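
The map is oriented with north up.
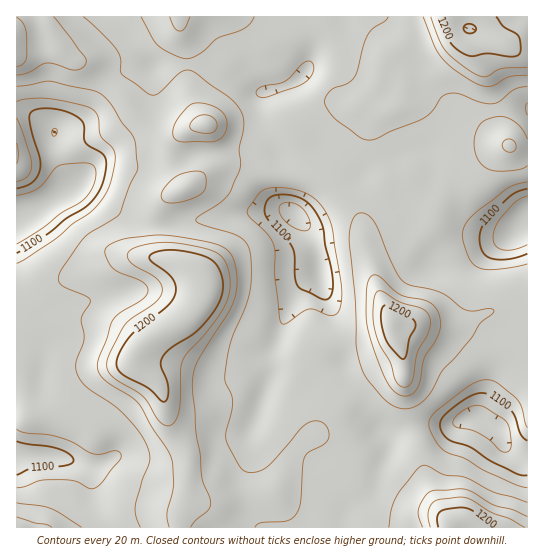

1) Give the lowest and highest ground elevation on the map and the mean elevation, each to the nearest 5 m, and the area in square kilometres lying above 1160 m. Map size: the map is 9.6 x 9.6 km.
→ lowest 1060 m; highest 1215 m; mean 1140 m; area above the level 14.8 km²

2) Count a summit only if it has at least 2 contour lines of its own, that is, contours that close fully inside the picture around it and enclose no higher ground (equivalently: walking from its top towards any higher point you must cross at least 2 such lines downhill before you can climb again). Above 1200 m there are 2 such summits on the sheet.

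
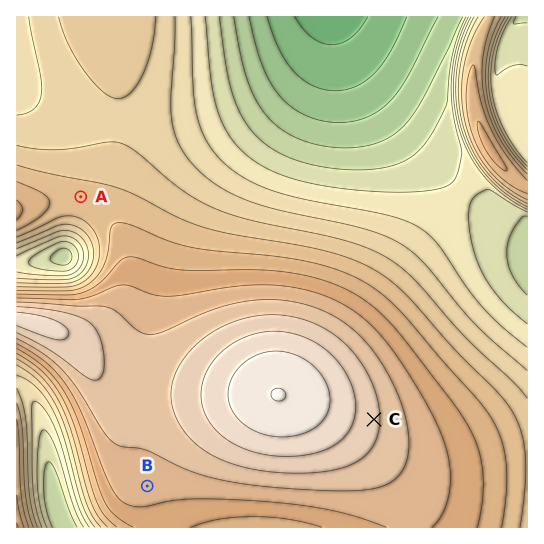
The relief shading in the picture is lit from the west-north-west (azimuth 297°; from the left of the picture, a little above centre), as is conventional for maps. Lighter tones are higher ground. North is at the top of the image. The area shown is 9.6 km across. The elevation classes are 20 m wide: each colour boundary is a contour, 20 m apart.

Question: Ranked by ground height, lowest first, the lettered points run A B C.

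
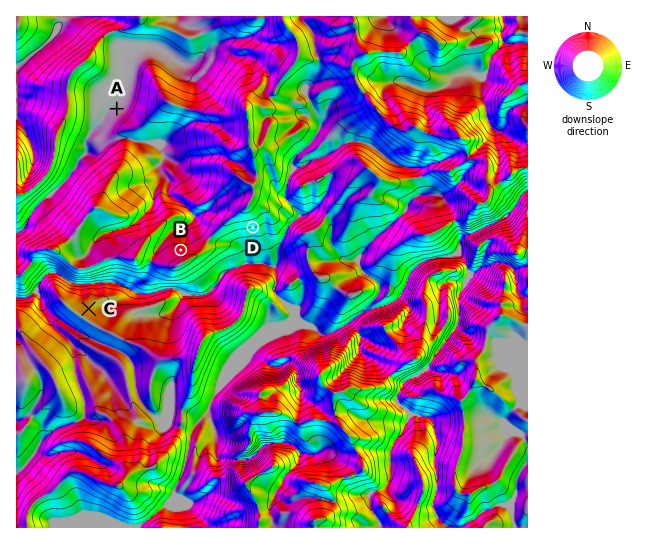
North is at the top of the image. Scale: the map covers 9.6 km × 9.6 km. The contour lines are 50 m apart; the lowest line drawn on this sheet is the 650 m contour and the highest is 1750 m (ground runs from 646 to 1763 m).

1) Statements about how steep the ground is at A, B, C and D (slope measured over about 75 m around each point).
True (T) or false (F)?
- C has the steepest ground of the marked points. F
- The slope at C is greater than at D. F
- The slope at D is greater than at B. T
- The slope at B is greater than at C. T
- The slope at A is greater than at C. F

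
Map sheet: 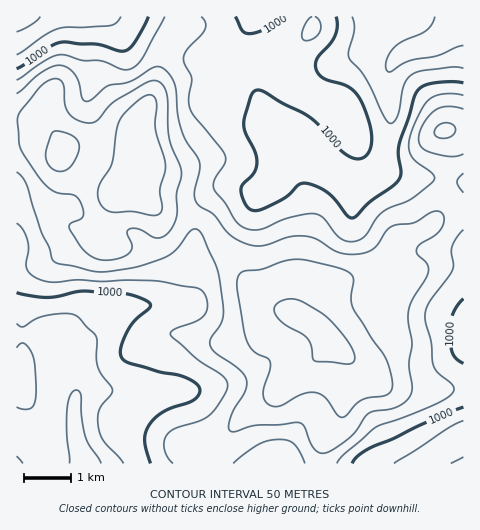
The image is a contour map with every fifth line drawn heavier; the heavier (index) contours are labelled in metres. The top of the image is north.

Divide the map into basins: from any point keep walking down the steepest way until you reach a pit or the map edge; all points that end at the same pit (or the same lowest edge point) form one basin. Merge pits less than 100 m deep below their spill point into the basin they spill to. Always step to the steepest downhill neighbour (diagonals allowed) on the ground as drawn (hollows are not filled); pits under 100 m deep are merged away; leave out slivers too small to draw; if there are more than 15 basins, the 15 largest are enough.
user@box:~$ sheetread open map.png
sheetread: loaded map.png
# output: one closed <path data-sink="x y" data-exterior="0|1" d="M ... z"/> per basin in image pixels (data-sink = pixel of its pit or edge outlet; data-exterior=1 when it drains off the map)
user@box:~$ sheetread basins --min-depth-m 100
<path data-sink="85 463" data-exterior="1" d="M46 121l-30 1 0 341 305 1 3-24 16-22 5-26 8-17 0-8-3-7-18-15-18-19-30-16-19-7-17-20-14-25-30-39-14-5-29-3-11-7-12-12 9-27-2-8-14 5-18 0-33-12-16 0z"/><path data-sink="463 20" data-exterior="1" d="M463 16l-283 0-2 12-16 27-9 40-15 30 0 15 9 19-1 12-8 16 2 7 10 10 11 7 29 3 14 5 30 39 14 25 17 20 36 16 4-1 21-29 21-9 31-7 8-9 12-24 30-13 18-14 18-3z"/><path data-sink="463 463" data-exterior="1" d="M463 211l-17 2-18 14-30 13-12 24-8 9-31 7-18 7-10 8-11 20-5 4 11 7 18 19 9 6 9 9 3 7 0 8-8 17-5 26-17 26-1 20 142-1z"/><path data-sink="17 17" data-exterior="1" d="M179 16l-162 0-1 104 30 1 18 29 16 0 33 12 18 0 14-5-7-17 0-15 15-30 11-46 14-21z"/>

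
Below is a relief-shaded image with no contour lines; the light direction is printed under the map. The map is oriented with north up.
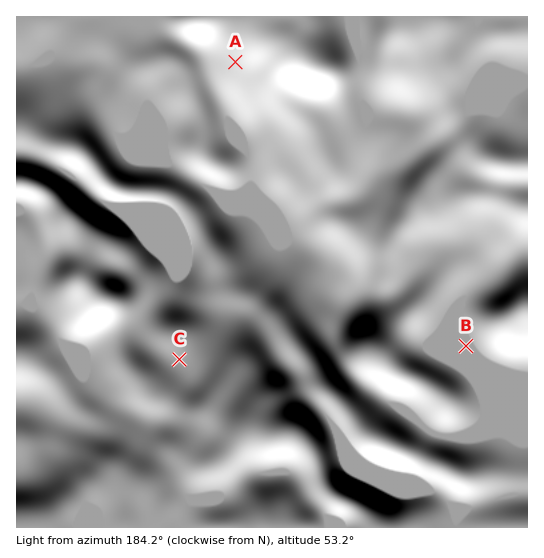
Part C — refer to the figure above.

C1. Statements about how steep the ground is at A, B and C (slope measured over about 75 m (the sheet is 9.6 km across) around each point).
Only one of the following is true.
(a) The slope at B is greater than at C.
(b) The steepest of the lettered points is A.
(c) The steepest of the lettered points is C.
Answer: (b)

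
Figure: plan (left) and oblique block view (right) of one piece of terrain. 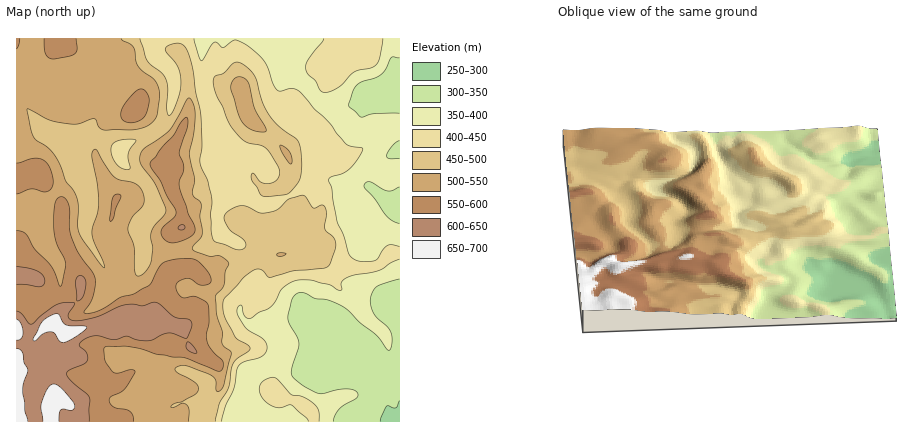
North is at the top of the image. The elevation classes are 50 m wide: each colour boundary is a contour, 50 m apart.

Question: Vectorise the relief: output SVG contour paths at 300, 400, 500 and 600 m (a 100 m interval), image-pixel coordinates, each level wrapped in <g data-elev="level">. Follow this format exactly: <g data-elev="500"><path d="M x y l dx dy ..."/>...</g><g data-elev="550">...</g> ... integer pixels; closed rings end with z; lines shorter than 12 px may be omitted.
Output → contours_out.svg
<g data-elev="300"><path d="M380 422l6-16 10 2 4-7"/></g><g data-elev="400"><path d="M222 422l4-16 8-18 4-22 6-4 18-5 4-4 1-5-1-4-2-5-15-9-5-4-7-12 0-4 1-4 4-1 2 11 4 2 3 0 7-5 12-6 6-6 6-12 11-7 7-2 12 0 18 5 11 5 1 0-1-8 5-4 8-3 25-5 11-7 10-4"/><path d="M319 422l-1-12-8-10-8-4-10-1-16-17-8 0-6 4-3 6 1 4 6 10 12 6 14-3 14 13 2 4"/><path d="M400 246l-8-1-4 0-5 5-5 9-6 2-14 0-6-3-4-5-4-17-7-14-5-34-3-8 1-3 12-3 8-6 9-12 3-8-12-2-4-2-16-20-16-15-16-18-6-3-12 3-2-1-5-6-9-22-18-17-12-5-12 8-4-5-4-1-12 19-4-5-4-18"/><path d="M324 39l-16 21-2 8 1 6 9 7 4 9 6 3 14-6 14-15 16-4 6-3 4-7 3-20"/></g><g data-elev="500"><path d="M189 422l0-12-3-5-4-2-8 4-3-1 3-2 8-2 12-7 4-3 0-4-4-6-17-10-2-4 5-2 6 0 24 8 5 6 1 10 2 2 6-6 7-32-9-10 1-12-6-16-2-18 1-4 8-8 1-14 3-10-8-6-12 0-13-4-3-4 9-10 1-6-2-16 1-12-7-8-2-2 3-16-5-22 5-36 0-10-3-8-2-4-2 1-18 31-26 18-4 6 1 10 14 20 11 26-1 4-10 11-4 7 2 16-3 16-6 9-6 3-2 0-1-4-1-24-6-20 4-11 12-13 0-8-3-8-7-5-14-3-6-3-9-13-7-13-2-2-2 1-2 6 5 28 2 18-1 10-5 14-1 8 2 8 10 20 1 6-1 0-25-34-1-10 0-20-3-10-9-13-6-15-6-12-6-7-11-7-3-3-7-27 1-1 24 12 16 3 10 0 16-5 5 9 5 2 30 0 10-3 6-3 6-5 1-5 3-18-2-9-4-7-12-9-4-5-5-20-12-8"/><path d="M279 256l5 0 2-2-8-1-1 3z"/><path d="M290 164l2 0 0-2-2-9-4-5-6-3 2 7z"/><path d="M257 132l7 0 2-2-11-22-7-26-4-4-8-1-4 5-1 6 8 28 7 10z"/></g><g data-elev="600"><path d="M89 422l0-26-17-14-5-8 2-4 15-6 3-4-1-8-7-6 2-4 7-5 8-1 18 4 13-4 11 4 10 1 22-8 16 5 5-10 0-6-3-3-14-2-14-13-6-2-12 4-10-2-8 1-28 12-20 4-6-1-2-4 6-13-12 0-10 4-20 17-4-1-7-9-5-3"/><path d="M192 352l5 0-5-7-4-3-2 6z"/><path d="M77 300l3 0 2-3 4-9-1-8-5-5-2 2-2 5z"/><path d="M16 284l24 3 4-3 1-4-3-5-4-4-22-5"/><path d="M179 230l5 0 0-4-2-1-2 1-2 2z"/></g>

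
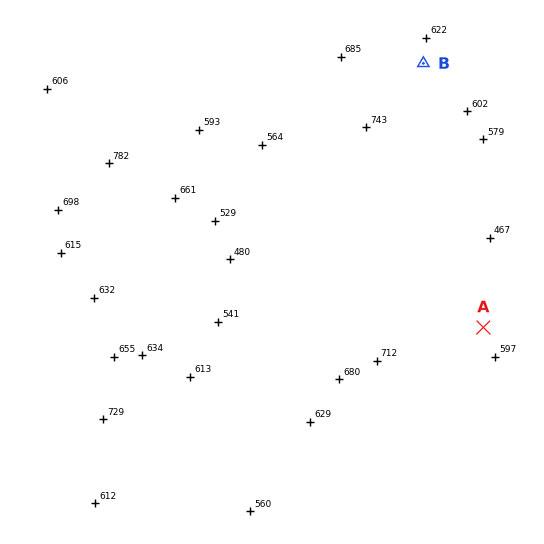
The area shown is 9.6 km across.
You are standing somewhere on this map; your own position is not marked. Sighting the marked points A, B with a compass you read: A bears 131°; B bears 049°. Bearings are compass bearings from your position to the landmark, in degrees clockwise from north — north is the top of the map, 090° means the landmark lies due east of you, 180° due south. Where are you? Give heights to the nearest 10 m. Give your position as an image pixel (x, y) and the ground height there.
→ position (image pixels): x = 301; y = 169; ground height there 620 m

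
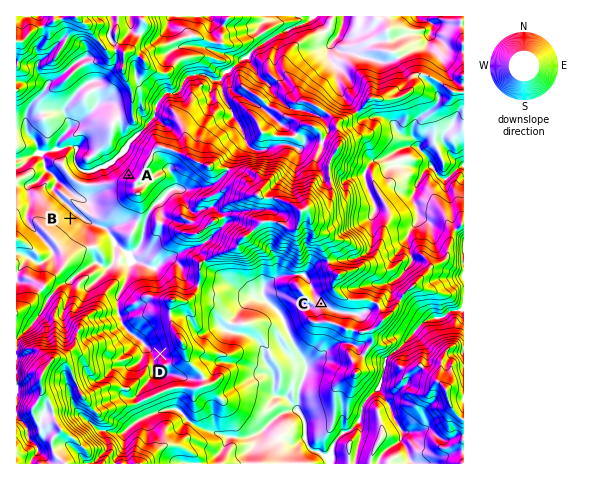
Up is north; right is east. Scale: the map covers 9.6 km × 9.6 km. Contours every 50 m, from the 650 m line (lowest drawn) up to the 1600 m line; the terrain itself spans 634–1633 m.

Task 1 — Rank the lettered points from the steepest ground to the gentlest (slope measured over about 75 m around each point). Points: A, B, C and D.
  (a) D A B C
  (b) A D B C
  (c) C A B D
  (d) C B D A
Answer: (b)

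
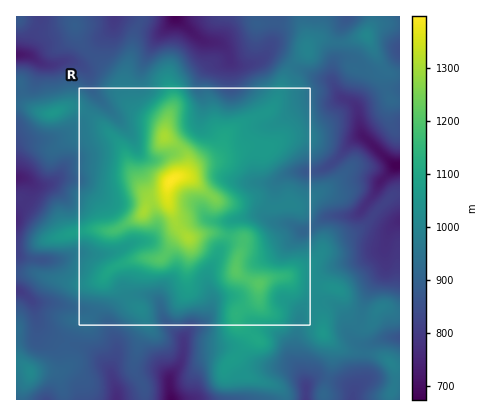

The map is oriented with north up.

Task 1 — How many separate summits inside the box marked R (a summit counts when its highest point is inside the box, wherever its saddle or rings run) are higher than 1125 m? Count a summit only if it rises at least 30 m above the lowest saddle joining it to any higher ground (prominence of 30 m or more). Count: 3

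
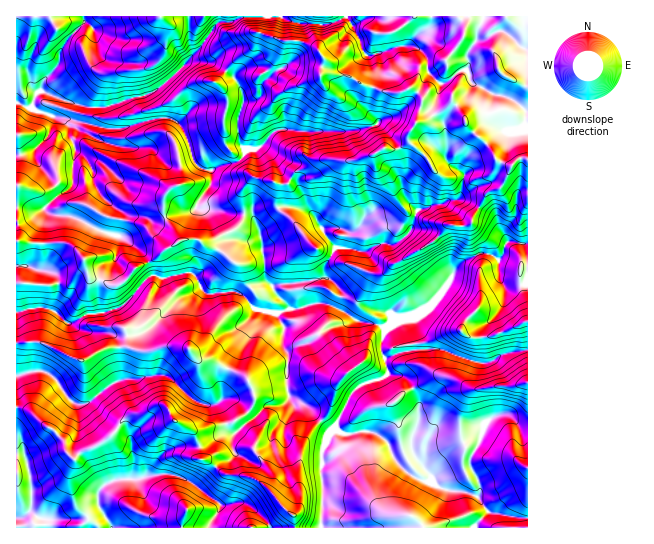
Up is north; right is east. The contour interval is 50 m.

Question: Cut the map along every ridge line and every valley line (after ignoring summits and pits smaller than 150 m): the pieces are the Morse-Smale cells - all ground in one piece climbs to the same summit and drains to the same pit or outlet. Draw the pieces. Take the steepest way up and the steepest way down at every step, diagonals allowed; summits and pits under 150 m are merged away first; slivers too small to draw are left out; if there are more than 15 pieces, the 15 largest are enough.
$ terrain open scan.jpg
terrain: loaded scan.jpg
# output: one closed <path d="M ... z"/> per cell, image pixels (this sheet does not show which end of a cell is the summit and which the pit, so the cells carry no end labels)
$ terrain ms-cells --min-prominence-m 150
<path d="M527 16l-306 0-1 5-7 6-10 18-37 38-19 12-14 2-26 10-22 0-44-16 2-9 16-19 1-10 4-8 20-23-1-6-66 0-1 225 26 3 27 0 5 3 9 10 7 20 12 3 9 5 11-2 15-16 14-6 14-12 21-10 11 0 12 8 14 5 15 12 8-1 15-11 33 3 15-8 4 0 25 14 33 12 11 2 11-11 8-3 33-20 13-16 20 0 4-2-2 11 7 19 2 2 9-2 11 7 5-5 1-8 5-6 19 2z"/><path d="M170 345l-17 6-14 0-10-4-10 0 1 32-13 8-18 16-13 2 3 8 0 16-6 14 3 8 13 14 14 22 12-7 26-1 13-4 19 0 17 6 30 24-1 6-10 14 1 3 53 0 7-3 15-14 10 4 5-9 0-17-3-11 4-28 10-19 18-20 8-28 3-2-11-2-28-14-18-1-14 4-20 12-6-5-32-15-13-1-9-11z"/><path d="M397 375l-10 0-5 4-16 4-9 5-8 9-14 32-8 9-6 15 0 74 206 1 1-102-10-2-11-9-8 0-9 4-6 6-5 14-8 0-20 10-12 13-9 14-14-17-5-13 1-9 7-16 0-19-10-20-6-6z"/><path d="M37 341l-21 2 0 184 193 1 11-19 0-4-30-24-17-6-19 0-13 4-26 1-12 7-14-22-14-16-2-6 6-14 0-16-3-8 13-2 18-16 13-8-1-32-13 1-21 12-7 0-35-17z"/><path d="M197 239l-11 0-8 2-13 8-14 12-14 6-11 13-9 5-6 0-9-5-12-3-5-14-1 4-17 17-9-1-15 2-26-2-1 59 27 1 28 14 14 3 17-11 16-2-1-11 20-1 12-6 30-30 22-11 5 5 31-1 5 3 13 14 18 4 14-4 10 0 21-6 13 2 7 4 6-11-9-3-14-10-1-10-8-13 0-7 5-7-8-1-15 8-33-3-15 11-8 1-15-12-14-5z"/><path d="M201 288l-22 11-30 30-12 6-20 1 2 10 10 1 10 4 14 0 17-6 19 3 9 11 13 1 32 15 6 5 20-12 13-4 19 1 32 15 8 0 7-7-28-40 13-14 4-11-19-5-21 6-10 0-14 4-18-4-13-14-5-3-31 1z"/><path d="M219 16l-134 0-4 10-17 19-4 8-1 10-16 19-2 9 44 16 22 0 26-10 14-2 19-12 25-25 29-37z"/><path d="M527 349l-25 6-13 8-12 0-35-14-36 2-21 8 3 15 15 2 9 10 5 12 2 23-7 16-1 9 5 13 14 17 9-14 12-13 20-10 8 0 5-14 6-6 9-4 8 0 14 10 7 0z"/><path d="M470 224l-23 1-13 16-33 20-8 3-11 11-11-2-33-12-20-12-3 0-3 6 0 7 8 13 1 10 14 10 9 3-5 9 2 4 17 10 19 3 9 4 11-8 16-3 16-9 15-18 12-23 21-13-6-12z"/><path d="M513 241l-4 0-4 4-2 10-5 5-11-7-8 0-2 2 4 8 0 36-4 11-10 9-6 12-10 0-25 12-31 4-10 4-2 4 3 4 11-6 17-4 28 0 35 14 12 0 17-10 20-2 2-2 0-104z"/><path d="M382 352l-15 4-5 7-16 10-9 10-8 28-18 20-10 19-4 28 3 11 0 17-3 7-4 2-8-4-20 17 56-1 2-78 6-16 6-4 17-36 9-8 21-6 6-5-3-16z"/><path d="M477 255l-16 8-5 4-12 23-15 18-16 9-16 3-12 9-4 13 1 10 19-7 25-2 25-12 10-1 6-11 10-9 4-11 0-36z"/><path d="M237 420l-8 4-36 7 7 15 0 11 3 3 7 1 16 14 21 1 8 3 12 9 4-5 1-8-17-24 1-13z"/><path d="M25 241l-9 1 1 41 26 2 15-2 9 1 17-17-1-10-9-10-5-3-27 0z"/><path d="M339 309l-3 2-3 8-13 14 29 39 13-9 5-7 14-5 0-9 4-13-8-5-19-3z"/>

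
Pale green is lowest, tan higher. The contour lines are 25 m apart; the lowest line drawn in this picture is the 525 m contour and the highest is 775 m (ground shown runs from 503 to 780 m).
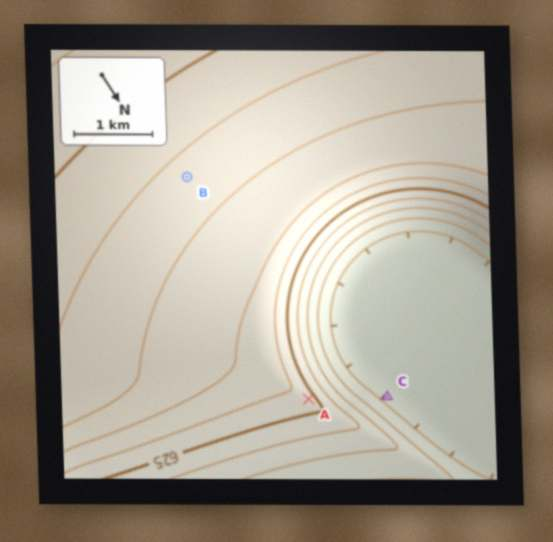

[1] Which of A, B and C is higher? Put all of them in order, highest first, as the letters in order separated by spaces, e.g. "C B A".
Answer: B A C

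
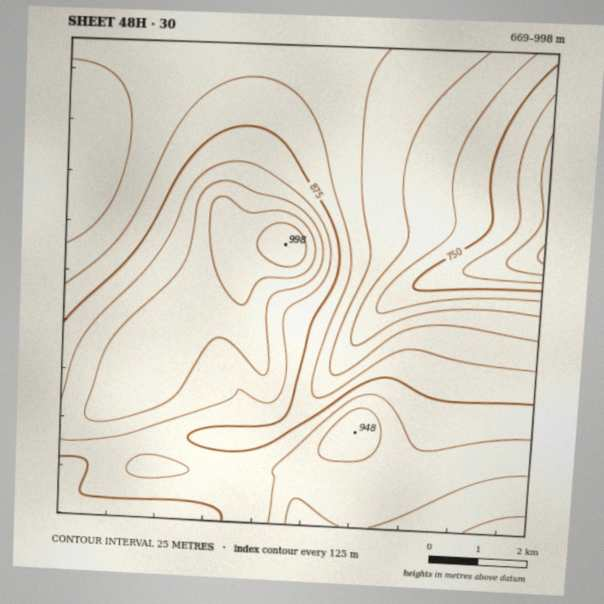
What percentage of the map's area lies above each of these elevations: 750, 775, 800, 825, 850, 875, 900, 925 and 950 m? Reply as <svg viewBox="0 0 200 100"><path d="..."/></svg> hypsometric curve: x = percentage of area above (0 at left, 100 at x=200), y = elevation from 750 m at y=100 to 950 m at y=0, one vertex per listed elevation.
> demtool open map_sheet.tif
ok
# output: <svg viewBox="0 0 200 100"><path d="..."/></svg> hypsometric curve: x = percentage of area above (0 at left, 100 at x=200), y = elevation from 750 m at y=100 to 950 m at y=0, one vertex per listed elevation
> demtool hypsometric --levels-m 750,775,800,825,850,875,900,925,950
<svg viewBox="0 0 200 100"><path d="M189 100l-8-12-12-13-22-13-28-12-25-12-31-13-32-13-24-12"/></svg>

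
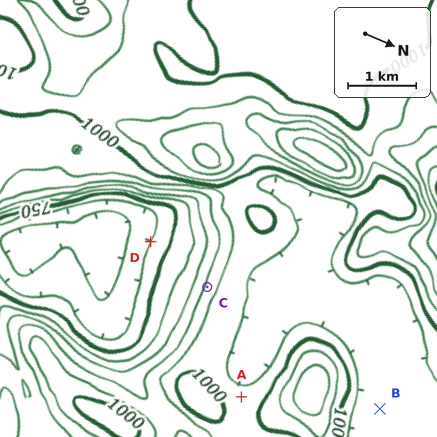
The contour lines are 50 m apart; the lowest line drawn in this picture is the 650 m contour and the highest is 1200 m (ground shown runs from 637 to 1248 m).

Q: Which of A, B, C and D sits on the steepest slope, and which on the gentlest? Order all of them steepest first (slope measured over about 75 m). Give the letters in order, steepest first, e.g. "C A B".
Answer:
C D A B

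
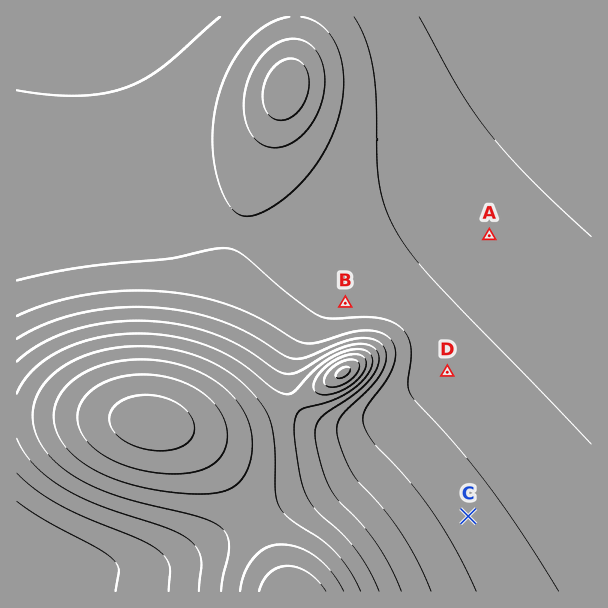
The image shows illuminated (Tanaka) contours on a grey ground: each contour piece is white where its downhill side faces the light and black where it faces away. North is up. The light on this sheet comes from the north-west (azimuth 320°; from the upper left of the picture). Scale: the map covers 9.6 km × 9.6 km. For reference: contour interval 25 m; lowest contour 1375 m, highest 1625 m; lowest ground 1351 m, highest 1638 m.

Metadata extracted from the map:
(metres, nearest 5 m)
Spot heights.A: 1385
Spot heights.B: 1420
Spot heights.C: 1435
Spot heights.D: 1410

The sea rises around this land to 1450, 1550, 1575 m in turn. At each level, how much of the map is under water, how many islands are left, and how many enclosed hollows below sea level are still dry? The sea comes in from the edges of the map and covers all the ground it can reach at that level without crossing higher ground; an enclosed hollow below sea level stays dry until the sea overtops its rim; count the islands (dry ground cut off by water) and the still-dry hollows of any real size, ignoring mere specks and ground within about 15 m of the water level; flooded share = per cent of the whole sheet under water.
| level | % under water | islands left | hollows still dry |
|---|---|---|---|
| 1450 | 65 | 1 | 0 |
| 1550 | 87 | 1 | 0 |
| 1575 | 92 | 2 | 0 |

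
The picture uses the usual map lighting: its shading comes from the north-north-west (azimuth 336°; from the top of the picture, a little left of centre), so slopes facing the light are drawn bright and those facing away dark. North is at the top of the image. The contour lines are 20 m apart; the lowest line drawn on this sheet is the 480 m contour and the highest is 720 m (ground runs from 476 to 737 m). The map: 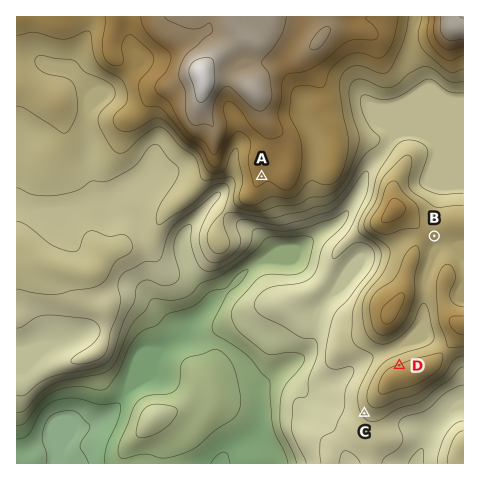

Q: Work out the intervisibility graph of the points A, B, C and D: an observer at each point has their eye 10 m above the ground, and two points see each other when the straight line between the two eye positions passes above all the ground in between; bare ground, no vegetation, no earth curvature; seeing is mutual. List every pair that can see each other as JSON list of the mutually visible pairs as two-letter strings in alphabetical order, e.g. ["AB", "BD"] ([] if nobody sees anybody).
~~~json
["AC", "AD", "BD"]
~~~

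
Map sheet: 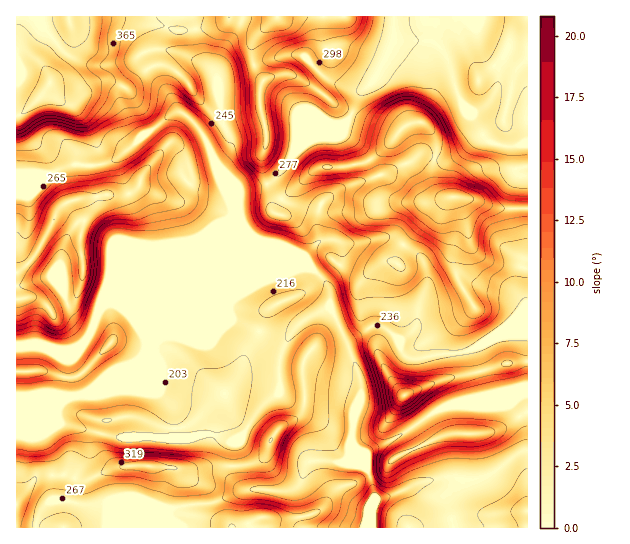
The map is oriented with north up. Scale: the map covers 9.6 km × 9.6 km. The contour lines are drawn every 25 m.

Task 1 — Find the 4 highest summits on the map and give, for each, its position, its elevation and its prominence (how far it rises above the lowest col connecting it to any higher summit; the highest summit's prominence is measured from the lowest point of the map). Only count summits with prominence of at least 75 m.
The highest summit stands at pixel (453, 197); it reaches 468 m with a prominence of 344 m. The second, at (50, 83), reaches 462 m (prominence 181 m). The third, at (405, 395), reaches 392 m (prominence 143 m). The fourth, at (54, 219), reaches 375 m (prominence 110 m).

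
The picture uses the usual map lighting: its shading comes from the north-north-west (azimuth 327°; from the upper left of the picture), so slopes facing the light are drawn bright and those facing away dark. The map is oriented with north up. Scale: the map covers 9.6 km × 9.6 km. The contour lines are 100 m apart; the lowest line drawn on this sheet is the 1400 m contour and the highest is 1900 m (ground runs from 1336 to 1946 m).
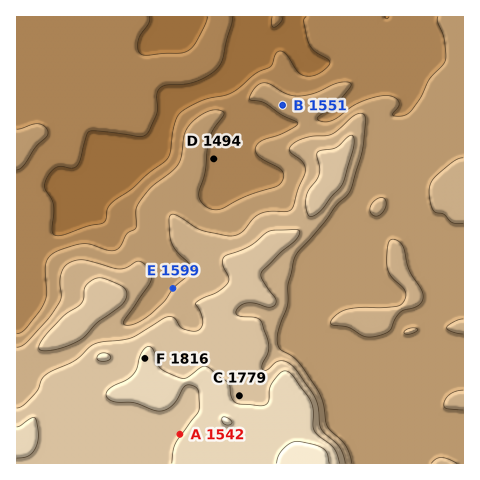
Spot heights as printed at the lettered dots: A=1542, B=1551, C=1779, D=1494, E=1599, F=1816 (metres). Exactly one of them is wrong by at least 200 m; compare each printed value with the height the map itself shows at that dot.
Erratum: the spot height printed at A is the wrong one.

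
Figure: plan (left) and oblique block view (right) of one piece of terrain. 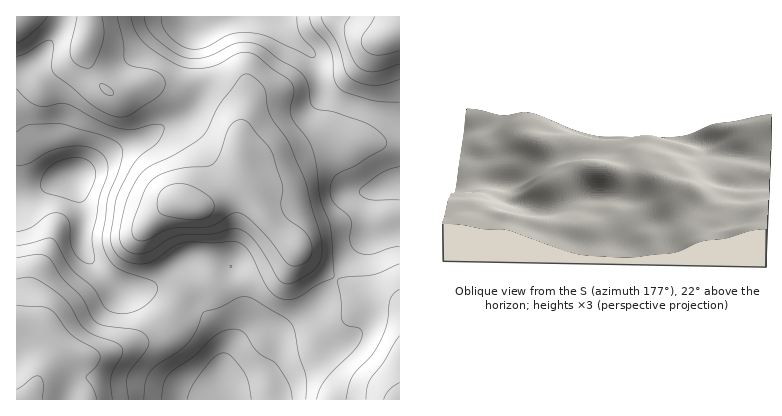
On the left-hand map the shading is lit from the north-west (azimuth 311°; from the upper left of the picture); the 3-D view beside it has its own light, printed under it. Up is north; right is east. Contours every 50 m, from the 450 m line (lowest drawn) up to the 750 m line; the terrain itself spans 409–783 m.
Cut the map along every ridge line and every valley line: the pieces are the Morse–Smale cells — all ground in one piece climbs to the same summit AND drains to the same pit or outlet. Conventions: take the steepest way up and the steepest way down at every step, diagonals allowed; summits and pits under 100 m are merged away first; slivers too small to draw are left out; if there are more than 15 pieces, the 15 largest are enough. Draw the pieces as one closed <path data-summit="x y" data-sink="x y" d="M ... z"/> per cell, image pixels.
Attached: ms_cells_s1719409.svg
<path data-summit="186 204" data-sink="240 16" d="M272 16l-80 0 0 10 6 10 6 28 1 16-2 8 19 9 9 9 7 14 5 54 11 28 8 12 16 18 28 26 30 20 13-22 15-16 36-16 0-102-58-20-16-8-4-6-4-20-5-12-15-13z"/><path data-summit="186 204" data-sink="74 176" d="M204 88l-8 16-10 13-26 11-20 13-30 12-24 17-13 6 11 38-3 20 2 14 16 22 25 22 12 0 16-5 10-5 22-20 26 1 2-15-1-18-6-16-9-6 10-3 22-13 16-14-3-14-3-44-7-14-9-9z"/><path data-summit="22 400" data-sink="74 176" d="M72 176l-14 3-24 14-18 5 0 202 10 0 3-4 14-24 17-19 12-2 14 5 14 0 48-17 8-4 7-9 23-40 8-3 16-1 0-19-22-2-36 26-16 5-16-2-21-20-16-22-2-6 3-24-1-10z"/><path data-summit="16 16" data-sink="74 176" d="M90 16l-74 0 0 182 18-5 24-14 16-3 36-23 30-12 20-13 22-9 9-7 10-18 2-6-3-1-22 0-18-3-18 1-24 8-10-2-14-15-9-22-1-6 5-16z"/><path data-summit="22 400" data-sink="224 376" d="M214 263l-4 1 0 18-16 1-8 3-21 38-9 11-56 21-14 0-14-5-8 0-15 13-23 36 204 0 0-10-7-14 0-10 8-20 11-16 2-12-13-52z"/><path data-summit="400 400" data-sink="224 376" d="M336 279l-17 25-13 13-34 21-6 18-10 10-22 13-9 1 7 20 168 0 0-94-12-7-26-5z"/><path data-summit="186 204" data-sink="224 376" d="M244 178l-16 14-22 13-10 3 9 6 4 8 3 16-2 24 21 4 12 44 1 12-2 8-11 16-8 20 0 10 5 4 6-1 22-13 10-10 6-18 34-21 13-13 17-26-24-15-41-37-16-22z"/><path data-summit="400 26" data-sink="240 16" d="M400 16l-128 0 26 27 15 13 5 12 4 20 4 6 16 8 58 19z"/><path data-summit="16 16" data-sink="240 16" d="M192 16l-102 0-6 34 10 26 18 17 36-9 54 4 3-8-1-16-6-28-6-10z"/><path data-summit="400 400" data-sink="240 16" d="M400 225l-36 15-15 16-13 22 26 16 26 5 12 6z"/>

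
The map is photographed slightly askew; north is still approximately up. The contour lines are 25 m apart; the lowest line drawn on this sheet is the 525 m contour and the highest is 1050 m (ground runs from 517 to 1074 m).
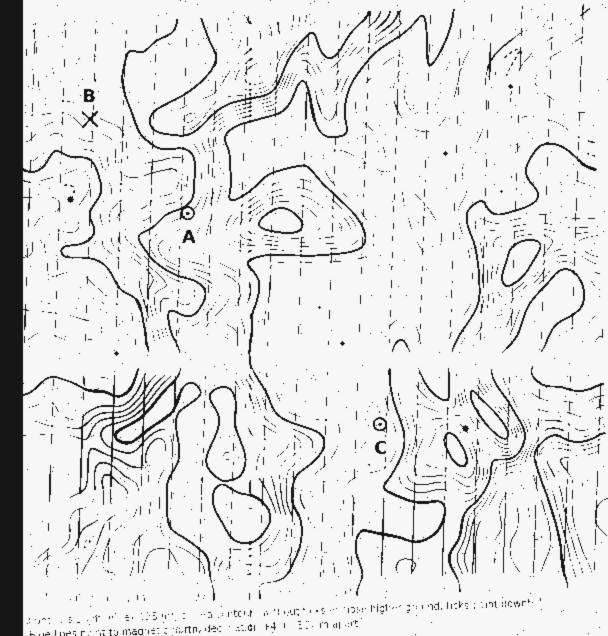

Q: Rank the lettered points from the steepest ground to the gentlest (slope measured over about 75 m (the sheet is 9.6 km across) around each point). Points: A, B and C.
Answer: A B C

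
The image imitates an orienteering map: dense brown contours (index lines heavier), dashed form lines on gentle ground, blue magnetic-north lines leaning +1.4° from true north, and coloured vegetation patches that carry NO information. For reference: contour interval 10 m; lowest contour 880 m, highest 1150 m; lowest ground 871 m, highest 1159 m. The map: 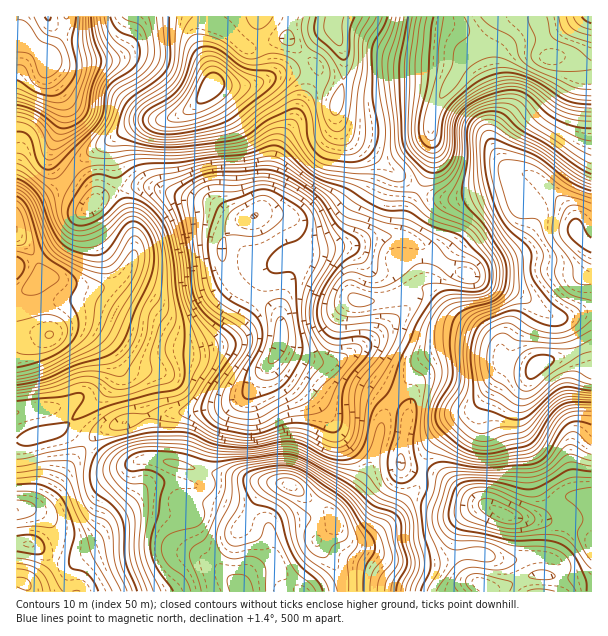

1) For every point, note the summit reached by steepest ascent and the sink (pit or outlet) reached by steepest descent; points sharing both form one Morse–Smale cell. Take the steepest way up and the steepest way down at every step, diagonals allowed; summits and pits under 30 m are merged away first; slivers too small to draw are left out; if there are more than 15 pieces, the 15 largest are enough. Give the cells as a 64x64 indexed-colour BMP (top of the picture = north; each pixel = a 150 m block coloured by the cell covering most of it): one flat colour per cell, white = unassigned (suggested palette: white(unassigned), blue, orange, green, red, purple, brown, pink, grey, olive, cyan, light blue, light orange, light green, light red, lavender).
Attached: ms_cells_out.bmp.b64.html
<image width="64" height="64" href="data:image/bmp;base64,Qk12CAAAAAAAAHYAAAAoAAAAQAAAAEAAAAABAAQAAAAAAAAIAAATCwAAEwsAABAAAAAAAAAA////ALR3HwAOf/8ALKAsACgn1gC9Z5QAS1aMAMJ34wB/f38AIr28AM++FwDox64AeLv/AIrfmACWmP8A1bDFAPd3d3d3d3d3d3d37u7u7u7u7pmZmZmZmZmZ3d3d3d3d/3d3d3d3d3d3d3fu7u7u7u7umZmZmZmZmZ3d3d3d3d3/93d3d3d3d3d3fu7u7u7u7u6ZmZmZmZmZ3d3d3d3d3f//d3d3d3d3d3d37u7u7u7u6ZmZmZmZmZnd3d3d3d3d///3d3d3d3d3d3d+7u7u7u6ZmZmZmZmZnd3d3d3d3d3///d3d3d3d3d3d3fu7u7u6ZmZmZmZmZmd3d3d3d3d3f//d3d3d3d3d3d3d+7u7u7umZmZmZmZmZ3d3d3d3d3d//93d3d3d3d3d3d3fu7u7u7pmZmZmZmZmd3d3d3d3d3/93d3d3d3d3d3d3d37u7u7umZmZmZmZmZ3d3TMz3d3f93d3d3d3d3d3d3d3fu7u7uVZmZmZmZmZmZMzMzM93d//93d3d3d3d3d3d3d37u7lVVWZmZmZmZmTMzMzMzMzP//3d3d3d3d3d3d3d3d+7lVVVVmZmZmZmTMzMzMzMzM///93d3d3d3d3d3d3dVVVVVVVWZmZmZmTMzMzMzMzMz////d3d3d3d3d1VVVVVVVVVVVVmZmZMzMzMzMzMzMzP///93d3VXd3VVVVVVVVVVVVVVWZmTMzMzMzMzMzMzM/////d1VVVVVVVVVVVVVVVVVVVVmZMzMzMzMzMzMzMz/////1VVVVVVVVVVVVVVVVVVVVWZkzMzMzMzMzMzMzMAD//wFVVVVVVVVVVVVVVVVVVVVZmTMzMzMzMzMzMzMwAAAAERFVVVVVVVVVVVVVVVVVVVWZMzMzMzMzMzMzMzAAAAEREREVVVVVVVVVVVVVVVVVVZkzMzMzMzMzMzMzMRERERERERERERERVVVVVVVVVVVVmTMzMzMzMzMzMzMxERERERERERERERERVVVVVVVVVVVTMzMzMzMzMzMzMzEREREREREREREREREVVVVVVVVVVYgzMzMzMzMzMzMzMRERERERERERERERERFVVVVVVVWIiIMzMzMzMzMzMzMxERERERERERERERERERVVVVVVWIiIgzMzMzMzMzMzMzERERERERERERERERERFVVVUlWIiIiIMzMzMziIgzMzMRERERERERERERERERERVSIiIoiIiIiIMzMziIiIiIMxEREREREREREREREREREiIiIiIoiIiIiIiIiIiIiIiIERERERERERERERERERESIiIiIiKIiIiIiIiIiIiIiIgAAREREREREREREREREREiIiIiIiiIiIiIiIiIiIiIiAABEREREREREREREREREiIiIiIiIoiIiIiIiIiIiIiIAAERERERERERERERERESIiIiIiIiiIiIiIiIiIi7u7sAAREREREREREREREREiIiIiIiIiiIiIiIiIiIi7u7uwARERERERERERERERIiIiIiIiIiKIiIiIiIiIu7u7u7ABERERERERERERERIiIiIiIiIiIoiIiIiIi7u7u7u7sAARERERERERERERIiIiIiIiIiIoiIiIiIu7u7u7u7uwAREREREREREREREiIiIiIiIiIoiIiIiLu7u7u7u7u7ABERERERERERERESIiIiIiIiIoiIiIi7u7u7u7u7u7sBERERERERERERERIiIiIszMzIiIiIi7u7u7u7u7u7uxEREREREREREREREiIiIizMzMzMyIu7u7u7u7u7u7u2ERERERERERERERERIiIizMzMzMzMy7u7u7u7u7u7u2YRERERERERERERERESIizMzMzMzMzLu7u7u7u7u7u7ZgEREREREREREREREiIszMzMzMzMzMy7u7u7u7u7u7ZmABERERERERERERIiIiLMzMzMzMzMzLu7u7u7u7u7ZmYAABERIiERERIiIiIiIszMzMzMzMzMxmZmZru7ALZmZgAAARIiIiIiIiIiIiIizMzMzMzMzMymZmZmZmAAZmZmAAAAIiIiIiIiIiIiIiLMzMzMzMzMqqpmZmZmZmZmZmYAAARCIiIiIiIiIiIiIizMzMzMzMqqqmZmZmZmZmZmZgAAREQiIiIiIiIiIiIiLMzMzMzMqqqqZmZmZmZmZmZmAABEREIiIiIiIiIiIiIszMzMzKqqqqpmZmZmZmZmZmYAAEREREIiIiIiIiIiIiLMzMzKqqqqqmZmZmZmZmZmZgAABEREREIiIiIiIiIiIszMzKqqqqqqZmZmZmZmZmZmAAAEREREREQiIiIiIiIiLMzMqqqqqqpmZmZmZmZmZmYAAARERERERERCIiIiIiIszMqqqqqqqmZmZmZmZmZmZgAABEREREREREQiIiIiIiLMzKqqqqqqpmZmZmZmZmZmAAAEREREREREREIiIiIiIszMqqqqqqqqZmZmZmZmZmYAAEREREREREREREREIiIiLACqqqqqqqpmZmZmZmZmZgAAREREREREREREREREQiJAAKqqqqqqqqZmZmZmZmZmAABEREREREREREREREREREAACqqqqqqqpmZmZmZmZmYABEREREREREREREREREREAACqqqqqqqqqZmZmZmYAAABEREREREREREREREREREAAAKqqqqqqqqqmZmZmYAAABEREREREREREREREREREAAAAqqqqqqqqqqpmZmZgAABEREREREREREREREREREQAAAqqqqqqqqqqqqZmZgAAAERERERERERERERERERERAAACqqqqqqqqqqqqmZmAAAA"/>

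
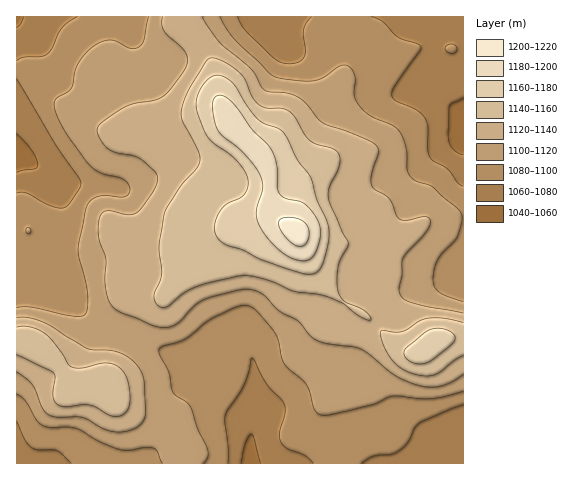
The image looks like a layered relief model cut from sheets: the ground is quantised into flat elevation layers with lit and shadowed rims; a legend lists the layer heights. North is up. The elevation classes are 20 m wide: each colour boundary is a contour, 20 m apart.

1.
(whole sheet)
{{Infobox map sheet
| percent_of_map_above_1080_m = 87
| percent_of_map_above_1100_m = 62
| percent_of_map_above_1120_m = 39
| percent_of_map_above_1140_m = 19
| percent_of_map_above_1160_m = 7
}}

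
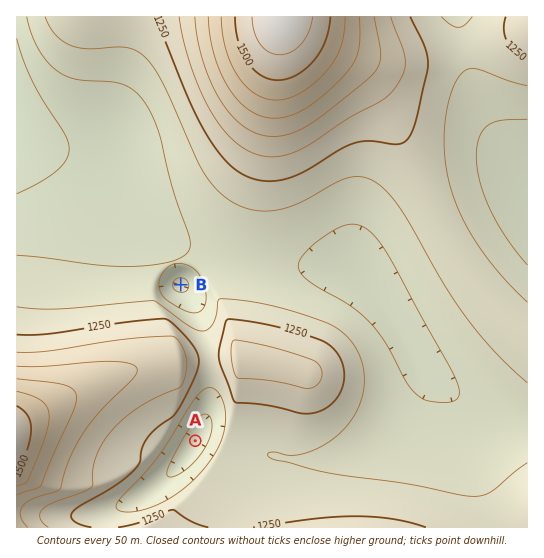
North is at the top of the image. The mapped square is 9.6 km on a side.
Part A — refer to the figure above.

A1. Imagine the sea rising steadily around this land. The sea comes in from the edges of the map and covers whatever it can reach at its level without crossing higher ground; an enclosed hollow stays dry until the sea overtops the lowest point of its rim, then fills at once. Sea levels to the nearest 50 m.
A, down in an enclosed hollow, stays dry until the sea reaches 1200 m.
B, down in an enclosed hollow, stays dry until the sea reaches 1150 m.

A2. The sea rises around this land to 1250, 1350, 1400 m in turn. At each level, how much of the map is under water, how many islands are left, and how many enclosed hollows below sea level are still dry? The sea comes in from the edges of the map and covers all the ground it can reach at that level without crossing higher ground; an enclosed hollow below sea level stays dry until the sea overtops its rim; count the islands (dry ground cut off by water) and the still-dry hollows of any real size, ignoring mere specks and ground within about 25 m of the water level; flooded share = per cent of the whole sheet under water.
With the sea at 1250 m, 72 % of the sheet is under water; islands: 1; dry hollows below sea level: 0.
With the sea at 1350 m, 90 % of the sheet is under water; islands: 0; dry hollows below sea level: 0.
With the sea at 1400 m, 94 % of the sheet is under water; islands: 0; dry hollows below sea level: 0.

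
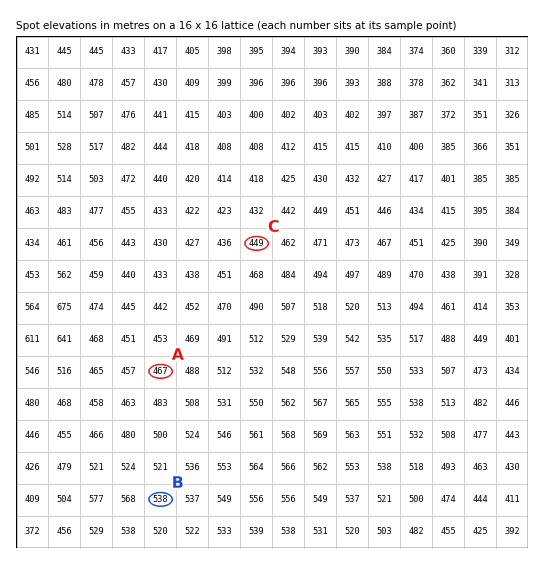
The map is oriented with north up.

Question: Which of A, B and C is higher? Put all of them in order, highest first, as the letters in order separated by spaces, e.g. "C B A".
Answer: B A C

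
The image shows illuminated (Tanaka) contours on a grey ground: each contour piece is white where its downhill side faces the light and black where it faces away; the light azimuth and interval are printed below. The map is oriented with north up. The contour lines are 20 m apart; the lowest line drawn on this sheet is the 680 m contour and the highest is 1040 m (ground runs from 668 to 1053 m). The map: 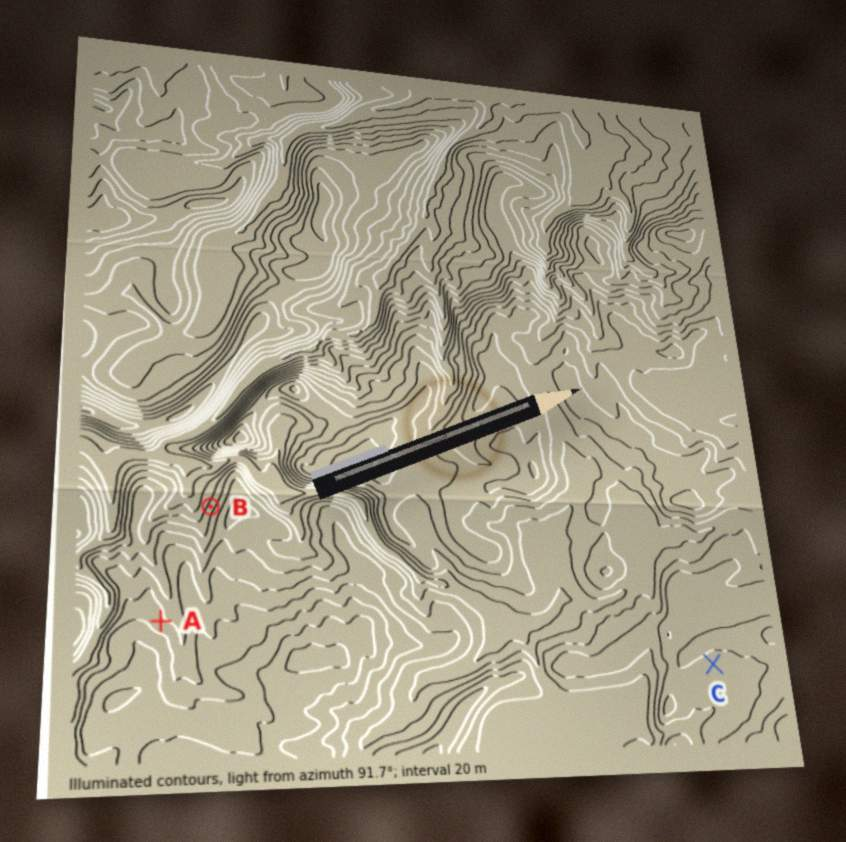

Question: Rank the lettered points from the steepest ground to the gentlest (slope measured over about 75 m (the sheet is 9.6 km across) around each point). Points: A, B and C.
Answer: B A C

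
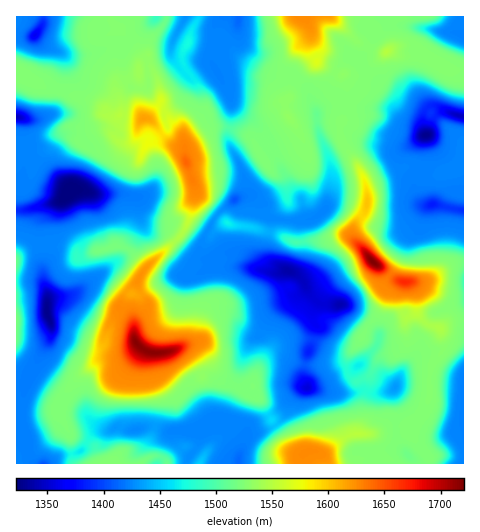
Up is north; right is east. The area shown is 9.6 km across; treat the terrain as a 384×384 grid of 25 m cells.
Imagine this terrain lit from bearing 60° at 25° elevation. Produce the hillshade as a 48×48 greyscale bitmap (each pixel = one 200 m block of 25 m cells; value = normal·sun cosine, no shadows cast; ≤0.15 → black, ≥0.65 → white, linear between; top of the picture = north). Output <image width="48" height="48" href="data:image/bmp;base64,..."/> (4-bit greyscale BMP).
<image width="48" height="48" href="data:image/bmp;base64,Qk32BAAAAAAAAHYAAAAoAAAAMAAAADAAAAABAAQAAAAAAIAEAAATCwAAEwsAABAAAAAAAAAAAAAAABEREQAiIiIAMzMzAERERABVVVUAZmZmAHd3dwCIiIgAmZmZAKqqqgC7u7sAzMzMAN3d3QDu7u4A////AIiGRHiZmZqr7ImZmGMzNoiL25iIiYic3Ih1NXiJmru82oiZiHQ0WJms2oiIiIit3IdCNpqqq8u7mZiYiIZVeKvMuYiJiInOyYYjaLu6qpmZiIiIiIh2eau6mImZiIm8qXUlibuYh3d2Z4iIiIZomJmZmZmZiIisuXQ2irhmZVVEV5mIdkRqqZiJqZmZmYicyoVGiZdVQzRFeJl1QjWcuaqpmIqrqHic24dVeIdSJFVniIhkRXjNu8l4hmmrllec24hlaIYyV3d4mYd3eInNu6ZGVGiahEecy4h2VnUkeHd4mZiImZnMuoVWRYiIdEebzIiHVWVFdlVneJiIq6nMqYd2R4ZnZWeKvImYZVVGZDVomZmavLq7qah1RnZnd4iImbupdURGY0m7rLms3bqqmah2RXiHiIiIiO3KZUNFY33bu6rezLqZmaqXVXmHeIh4mf7qVEQ0ZZ27u7zdu7qZmsuHZWiHd4d5mf/pNmUzZ6u926u6msuZvLmIh1V3Z3iZmf/YVnUiWJm+ypmZm9ury5mZliI0VWiYme7YVnYyWJnOyqmZreuruZmIcwACVWiZme3HRWZTN4ru3bmr3sq8uZh2QgAGZnirusyVRndkNWvu/Kmry6vMqZdkMABGaLvNysuGdmd1RFnOyYiZmry6mGVDIABJzNzduuyHZFZlVUa8uYiImamIZDMzAACv/su6qfuIZWZndniLyqiIiIh1MjMiEAf//amqu7mIdneIiaqYmqmIiIdlJGVUAG///KmqzJiIiIiJq8t2eaqYd3d2epiEJb/+2ZmZqpmZmZmZq7lVd5qneJmZmql1R73NyYmZmZqruYmpmZdVZWmpmqmYd4iGVXrNyZmZmZmruZqXeIhUQ0i7uYiGV5iHQ1je2aqYiIirqZl1V4hkMjjNyYh1WYeHQkjf2Zh2d4irqIdCRFZTITrdy4dSV2eYQznv2Yh3iIirp1MRAUZjIFvtzIQUd2ipQkrvyYiIiIiZdTEAJWd1EXvc3GA3h3m5Q3zvuIiIiIiIZCAld2iEA4zt6yJ4iIm4RZz9mJmYiIiHQSV3d2dzN53t1haIiIm2WK3bmaqYiIh0JGiHd2d1aK7spFiIiIqWeKzKmtx1eJlkV4h3dld4iN+6hniIiIqGiJq6mspDeZdmV4h3dlabmuyauYiIiJmHiImrqqhGrDNWRGd3hljLq7md2WZ4iJmIiImrqaiKqBI0NHeIh3q6upm/x0V4iJiIiImqmamGMiRWZ4iIiJqJurvepkV4iJiIiIiZqpdBEniIiIiIiYiKvMvbhkV4iIiIiIiJmYQiRoiZmYiIiIiK3Ku5hkV4iId4iIiImGRGiJq7uXeIiIic2quYhlZ4h2WJmIiIh3eIiN3Lp1aIiIituKqYh3ZndVaamIh3iIiJq8ypY0eIiIitp5qYiHVGVFebqIh4mZms7sqGQ1eIiIisqJqYiHQ2Q1e8mIiImZvuyqp1RGiIiImbuYqYiHM0M2i5eZiImby5mJh3RGeIiJqpq5ipmGMzJHmHm5iIiYh5qQ=="/>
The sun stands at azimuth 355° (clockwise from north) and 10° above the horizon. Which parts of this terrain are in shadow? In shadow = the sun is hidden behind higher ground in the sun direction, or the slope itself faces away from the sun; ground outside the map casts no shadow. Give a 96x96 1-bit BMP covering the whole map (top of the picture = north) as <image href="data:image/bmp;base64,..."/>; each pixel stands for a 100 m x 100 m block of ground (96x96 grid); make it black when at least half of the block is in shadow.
<image width="96" height="96" href="data:image/bmp;base64,Qk2+BAAAAAAAAD4AAAAoAAAAYAAAAGAAAAABAAEAAAAAAIAEAAATCwAAEwsAAAIAAAAAAAAA////AAAAAAAAAAAAAAAAAAAAABwAwAAAAAAAAAAAAAAB+AAAAAAAAAAAAAAB/AAAAAAAAAAAAAAB7AAAAAAAAAAAAAAAAAAAAAAAAAAAAAAAAAf/gAAAAAAAAAAAAA//8AAAAAAAAAAAAB//+AA4AAAAABAAAB///AD8AAAAABAAAD///gf8AAAAAAAAAD/////+AAAAAAAAAB//j//+AAAAAAAAAB//x/+AAAAAAAAAAD//4/4AAAAAAAAAAD//8fgAAAAAAAAAAAAD+AAAAAAAAAAAAAAA/AAAAAAAwAAAAAAP/gAAAwAA4AQAAAA//4AAAAAB4AcAAAB//8AAAAAB8A+AAAB//8AAAADAcAeAAAAf8+AAAADAAAfAAAAA+eAAAADgAAPAAAAAAGAAAAAAAAEAAAAAAAAAAAAAAAAAAAAAAAAAAAAAAAAAAAAAAAAAAAAAAAAAAAAAAAAAAAAAAAAAAAAAAAAAAAAAAAAAAAAAAAAAAAABwAAAAAAAAAAAAAAD9wAAAAAAAAAAAAAH/8AAAAAAAAAAAAA//8AAAAAAAAAAAAf//+AAAAAAAAAAAAf+GeAB4AAAAAAAAAf4EEAD8AAAAAAAAAf8OAADgAAEAAAAAGP+AAAAAAAPwAAAH/P+AAAAD+AP4AAAP/8fAAAAD/AH8AAAf/++AAAAD/gH+AAh//+4AAAAAPwD+AAn//+AAAAAAP4B/AAP///AAAAAAAQAf4AP//+AAAAAAAAAP8AA/8cAAAAAAAAAH8AAwAYAAAAAAAAAD8AAAAAAAAAAAAAAB8cAAAAAAAAAAAAAA+YAAAAAAAAAAAAAA+AAAAAQAAAAAAAAA+AAAAAYAAAAAAAAH/AAIAAAAABgAAAAD/gAIAAAAAD8AAAAAfgAAAAAAAEeAODwAPwAAAAAAAAAB//4ABwDDgAAAAAAD//+AAwHDgAAAAAAf//+AAAPDgAAAAAA///+AAAfBAAAAAAB//+eAAAcAAAAAAAB//wGAAA4AAAAAAAA//AAQABwAAAAAAAAH+AAwABgAAAAAAAAP4AHgADAAAAAAAAAfgAPgAGAAAAAAAAA+AACAAOAAAAAAAAB4AAAAAMAAAAAAAABwAAAAAYAAAAAAAAAAAAAAAAAAAAGAAAAAAAAAAAAAAAOAYAAAAAIAAAAAAAHAYD+AAAAAAAAAAACAAP/gAAAAAAAAAAAAB//4AAAAAAAAAAAAD//4AAAAAAAAAAAAP//wAAAAAAAAAABAf//AAAAAAAAAAAAA/+AAAAAAAAAAAAAB/8AAAAAAAAAAAAAD/gAAAAAAAAAAAAAD+AAAAAAAAAAAAAAD4AAAAAAAAAAAAAADgAAAAAAAAAAAIAAAAAAAAAAAAAAAAAAAAAAAAAAAAAAGAAAAAAAAAAAAAAAHAAAAAAAAAAAAAAACYAAAAAAAAAAAAAAAAAAAAAAAAAAAAAAAAAAAAAQAAAAgAAAABgAAAAYAAAAwAAAADwAAPAYAAAAwAAAADwAA/AAAAAAQAAAADgAA/AAAAAAAAAAAAAAAHg="/>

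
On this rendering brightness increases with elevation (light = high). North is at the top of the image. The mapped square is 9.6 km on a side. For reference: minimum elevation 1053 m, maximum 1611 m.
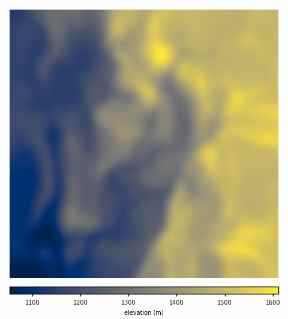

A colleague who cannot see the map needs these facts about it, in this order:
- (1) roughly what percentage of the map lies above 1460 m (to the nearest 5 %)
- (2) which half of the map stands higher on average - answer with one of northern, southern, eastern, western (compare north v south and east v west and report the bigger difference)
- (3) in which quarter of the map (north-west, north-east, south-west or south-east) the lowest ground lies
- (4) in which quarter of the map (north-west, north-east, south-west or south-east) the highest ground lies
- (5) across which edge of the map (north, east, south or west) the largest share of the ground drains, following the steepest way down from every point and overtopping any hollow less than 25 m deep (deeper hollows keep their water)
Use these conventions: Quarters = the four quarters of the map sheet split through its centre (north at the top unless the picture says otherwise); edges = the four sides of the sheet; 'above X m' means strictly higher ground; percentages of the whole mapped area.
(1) About 35 % of the map lies above 1460 m.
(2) Taken as a whole, the eastern half is higher than the western.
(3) Look to the south-west quarter for the lowest ground.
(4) Look to the north-east quarter for the highest ground.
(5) Drainage is mainly to the south: more ground falls towards that edge than towards any other.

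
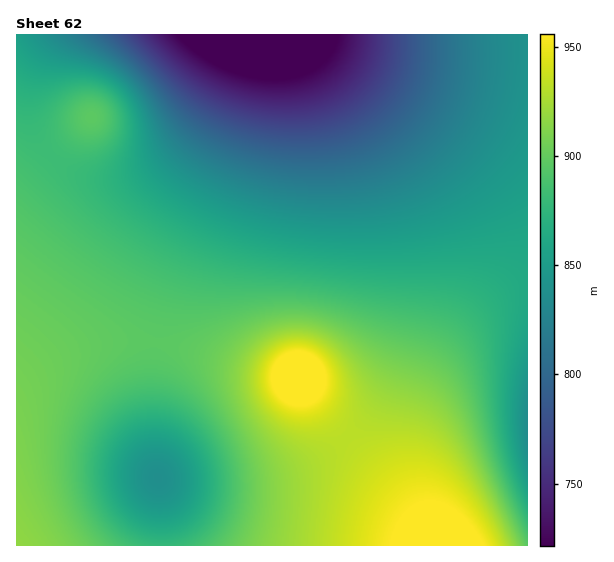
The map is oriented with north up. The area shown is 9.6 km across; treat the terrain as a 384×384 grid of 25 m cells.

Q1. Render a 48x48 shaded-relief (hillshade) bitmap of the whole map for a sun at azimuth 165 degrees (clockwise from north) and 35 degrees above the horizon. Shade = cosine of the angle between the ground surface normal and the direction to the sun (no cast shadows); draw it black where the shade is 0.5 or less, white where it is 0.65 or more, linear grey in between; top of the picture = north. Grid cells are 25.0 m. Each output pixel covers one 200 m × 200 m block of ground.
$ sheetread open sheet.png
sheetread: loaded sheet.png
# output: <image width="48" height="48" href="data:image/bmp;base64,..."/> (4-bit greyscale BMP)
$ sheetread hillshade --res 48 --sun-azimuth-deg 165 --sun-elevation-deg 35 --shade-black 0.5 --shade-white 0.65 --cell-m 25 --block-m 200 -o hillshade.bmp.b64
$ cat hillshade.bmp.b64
<image width="48" height="48" href="data:image/bmp;base64,Qk32BAAAAAAAAHYAAAAoAAAAMAAAADAAAAABAAQAAAAAAIAEAAATCwAAEwsAABAAAAAAAAAAAAAAABEREQAiIiIAMzMzAERERABVVVUAZmZmAHd3dwCIiIgAmZmZAKqqqgC7u7sAzMzMAN3d3QDu7u4A////AHd3d2ZlVERERFVmZ3d3d3d3dmZmZmZmZnd3d2ZlVERERFVmZ3d3d3d3ZmZmZmZmZnd3d3ZmVURERFVmZ3d3d3d2ZmZmZmZmZnd3d3dmZVVERVVmZ3d3d3dmZmZmZmZmZnd3d3d3ZmVVVVZmd3d3d3dmZmZmZmZmZnd3d3d3d3ZmZmZnd3d3d3dmZmZmZmZmZnd3iIiIiId3d3d3d3d3d3dmZmZmZmZmZ3d4iIiZmZiIh3d3d3d3d3d2ZmZmZmZ3d3eIiJmZqqmZiIh3iIiIh3d2ZmZmZmd3d3eIiJmaqqqpmIiIiIiIiHd2ZmZmZnd3iHeIiJmqqqqqmYiIiJmZmId3ZmZmZnd4iHeIiJmqqqqqmYiIiZqqqYd3ZmZmZ3eIiXeIiJmaqqqpmYiIiavLuYh3ZmZmZ3eImXd4iImZqqqpmIiIiazduph3ZmZmZ3eImXd4iImZmZmZiId3eJvduod2ZmZmZ3iJmXd3iIiJmZmYiHd2ZmiamId2ZmZmZ3iJmXd3eIiIiIiIh3dmVDNFZ3ZmZmZmZ3eImXd3d4iIiIiId3ZlQxACRWZmZmZmZ3eImXd3d3eIiIh3d2ZlQhABNFVmZmZmZ3eImXd3d3d3d3d3d2ZVQyERNFVWZmZmZneIiXd3d3d3d3d3dmZVQzIiNFVVZmZmZnd4iXd3d3d3d3d3ZmZVVEMzRFVVVmZmZnd4iHd3d3d3d3d3ZmZlVURERVVVVmZmZmd3iHd3d3d3d3d2ZmZlVVVFVVVVVWZmZmd3eHd3d3d3d3dmZmZlVVVVVVVVVWZmZmd3d3d3d3d3d3ZmZmZlVVVVVVVVVWZmZmZ3d3d3d3d3d2ZmZmZlVVVVVVVVVVZmZmZ3d3d3d3d3dmZmZmZlVVVVVVVVVVZmZmZnd3d3d3d3ZmZmZmZVVVVVVVVVVVZmZmZnd3d3d3d3ZmZmZmVVVVVVVVVVVVZmZmZmd3d3d3d3ZmZmZlVVVVVVVVVVVVVmZmZmd3d3d3d3ZmZmZVVVVVVVVVVVVVVmZmZmd3d3d3d3dmZmVVVVVVVVVVVVVVVmZmZmZ3d3d3d3dmZlVVVVVURERVVVVVVWZmZmZ3d3d4iId2ZlVVVUREREREVVVVVWZmZmZ3d3iIiIh3ZlVVRERERERERFVVVWZmZmZ3d3iJmZiHZlVURERERERERFVVVWZmZmd3d3iJqpmHZlVEREREREREREVVVWZmZmd3d3iJmpmHZVRERDMzMzNEREVVVWZmZmd3d3d4mZiHZVREMzMzMzM0RERVVWZmZmd2ZmZmd3d2VURDMzMzMzM0RERVVWZmZnd2ZlVVVVVVVEQzMzMzMzM0REVVVWZmZnd2ZVQzMzREREQzMzMzMzM0REVVVmZmZ3d2ZUMyIiM0REMzMzMzMzNERFVVZmZmd3d2ZUMiESIzREQzMzMzM0RERVVWZmZnd3d2ZUQyIiIzREREMyIzRERFVVVmZmZ3d3d2ZlRDMzM0RERDIRETRFVVVWZmZnd3d3d2ZlVEMzNERERDIAACNVVVZmZmZ3d3d3dw=="/>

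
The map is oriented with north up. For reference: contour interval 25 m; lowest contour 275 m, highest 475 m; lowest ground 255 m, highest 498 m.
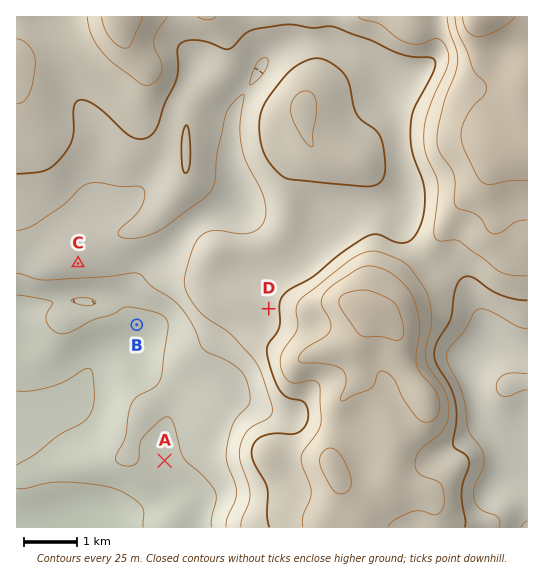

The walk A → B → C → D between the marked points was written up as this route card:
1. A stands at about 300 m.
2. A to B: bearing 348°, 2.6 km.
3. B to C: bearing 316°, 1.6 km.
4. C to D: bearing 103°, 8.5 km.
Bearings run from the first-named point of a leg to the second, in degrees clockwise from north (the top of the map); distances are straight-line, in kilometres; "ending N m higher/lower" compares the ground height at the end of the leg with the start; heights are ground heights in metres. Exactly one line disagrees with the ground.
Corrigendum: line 4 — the distance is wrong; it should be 3.7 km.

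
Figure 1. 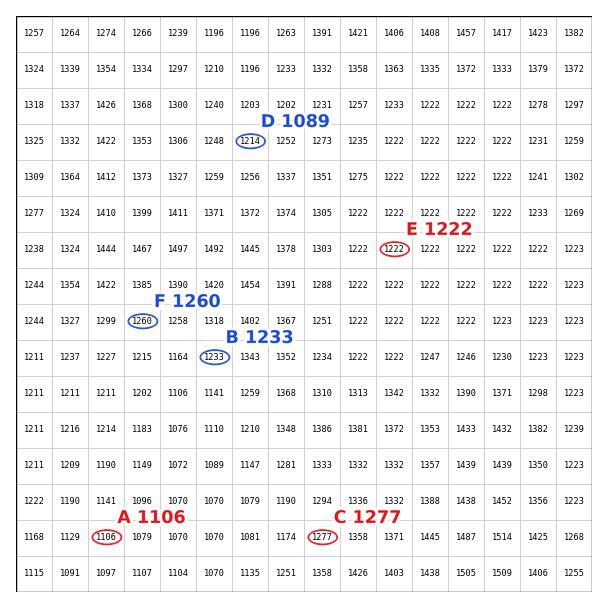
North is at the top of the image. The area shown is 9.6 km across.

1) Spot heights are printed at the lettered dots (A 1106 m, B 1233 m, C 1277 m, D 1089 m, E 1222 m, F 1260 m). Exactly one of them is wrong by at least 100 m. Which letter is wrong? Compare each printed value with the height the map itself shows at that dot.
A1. D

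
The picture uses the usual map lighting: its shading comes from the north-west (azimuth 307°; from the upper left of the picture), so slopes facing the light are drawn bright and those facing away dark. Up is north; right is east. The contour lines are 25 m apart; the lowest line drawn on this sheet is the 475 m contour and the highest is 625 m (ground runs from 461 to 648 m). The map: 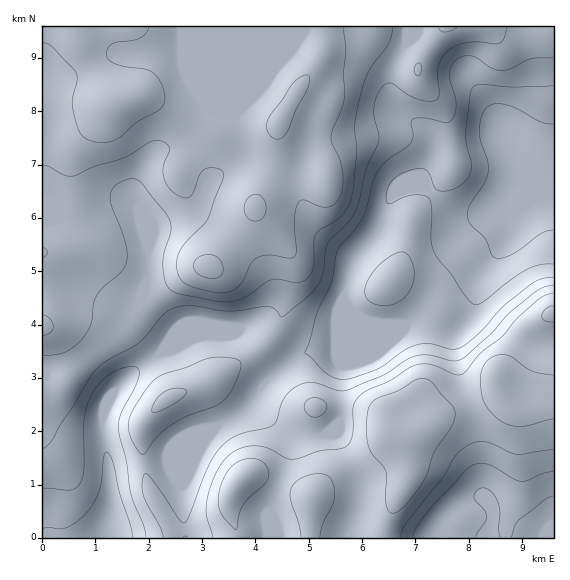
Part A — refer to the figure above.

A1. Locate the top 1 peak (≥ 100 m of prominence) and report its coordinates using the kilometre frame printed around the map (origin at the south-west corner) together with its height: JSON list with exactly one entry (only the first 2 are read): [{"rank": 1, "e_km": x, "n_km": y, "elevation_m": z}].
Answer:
[{"rank": 1, "e_km": 1.41, "n_km": 8.19, "elevation_m": 648}]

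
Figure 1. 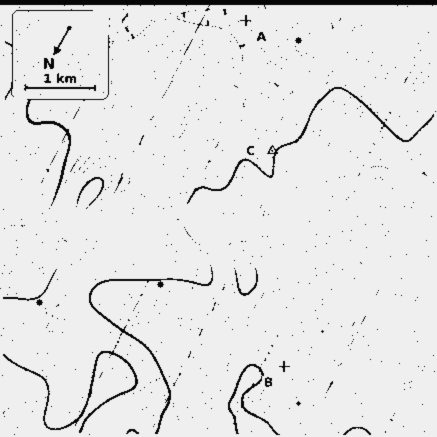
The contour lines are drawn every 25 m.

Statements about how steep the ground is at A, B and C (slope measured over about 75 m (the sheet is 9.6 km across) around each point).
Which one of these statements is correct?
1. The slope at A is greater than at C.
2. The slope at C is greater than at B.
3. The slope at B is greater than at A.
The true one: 3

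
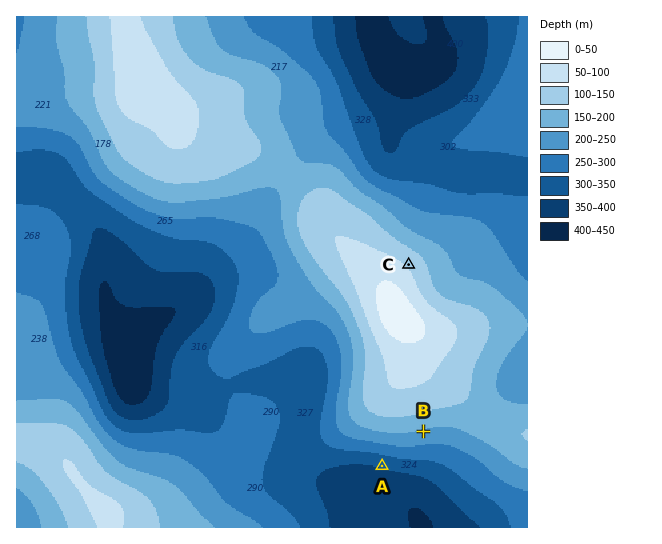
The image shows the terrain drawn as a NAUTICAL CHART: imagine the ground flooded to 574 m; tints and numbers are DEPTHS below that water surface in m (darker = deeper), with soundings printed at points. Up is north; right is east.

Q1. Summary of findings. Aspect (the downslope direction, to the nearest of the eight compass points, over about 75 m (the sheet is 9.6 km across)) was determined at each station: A S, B S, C NE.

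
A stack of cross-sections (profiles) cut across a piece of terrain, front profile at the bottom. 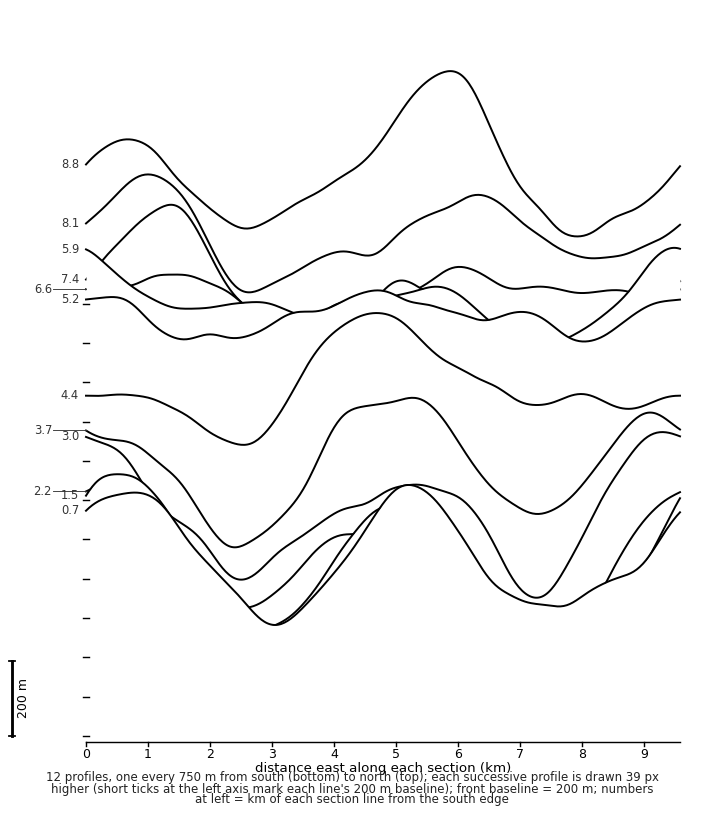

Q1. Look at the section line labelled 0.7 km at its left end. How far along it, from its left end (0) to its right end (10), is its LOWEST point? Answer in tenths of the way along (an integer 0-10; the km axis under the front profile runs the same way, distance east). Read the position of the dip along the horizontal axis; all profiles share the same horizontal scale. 3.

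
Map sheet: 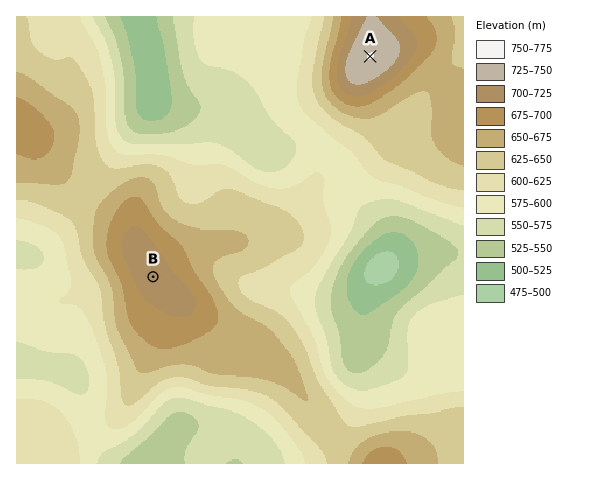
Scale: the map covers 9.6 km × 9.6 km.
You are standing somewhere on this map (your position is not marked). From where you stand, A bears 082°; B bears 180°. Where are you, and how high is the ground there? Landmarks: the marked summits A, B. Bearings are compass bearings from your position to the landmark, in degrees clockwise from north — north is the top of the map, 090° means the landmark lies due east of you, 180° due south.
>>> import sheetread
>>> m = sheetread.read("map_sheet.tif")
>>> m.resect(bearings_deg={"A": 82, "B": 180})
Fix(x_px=153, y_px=87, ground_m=510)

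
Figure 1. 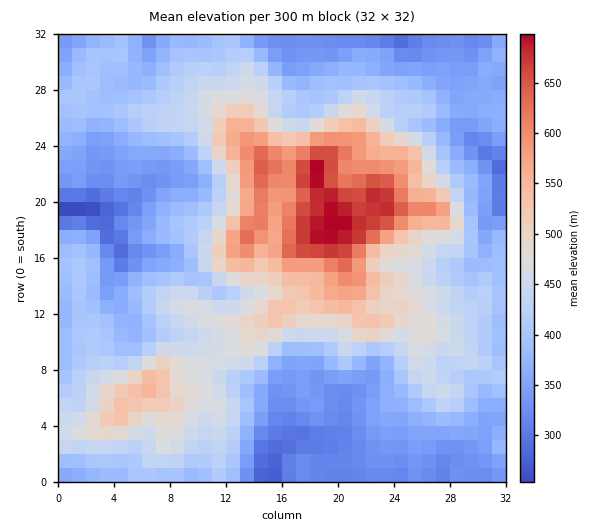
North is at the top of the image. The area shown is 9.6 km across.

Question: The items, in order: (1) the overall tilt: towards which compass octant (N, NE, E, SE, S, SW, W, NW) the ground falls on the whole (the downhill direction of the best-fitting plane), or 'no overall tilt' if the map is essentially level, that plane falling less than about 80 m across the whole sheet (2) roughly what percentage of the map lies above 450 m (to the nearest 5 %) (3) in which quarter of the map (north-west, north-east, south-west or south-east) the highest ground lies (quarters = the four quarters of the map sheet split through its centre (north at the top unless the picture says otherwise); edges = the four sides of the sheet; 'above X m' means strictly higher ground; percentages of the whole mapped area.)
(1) No overall tilt - high and low ground are spread across the sheet.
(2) Ground above 450 m makes up about 35 % of the sheet.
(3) The highest point lies in the north-east quarter of the map.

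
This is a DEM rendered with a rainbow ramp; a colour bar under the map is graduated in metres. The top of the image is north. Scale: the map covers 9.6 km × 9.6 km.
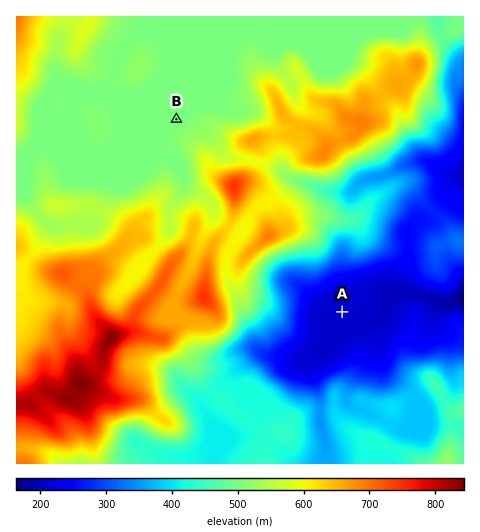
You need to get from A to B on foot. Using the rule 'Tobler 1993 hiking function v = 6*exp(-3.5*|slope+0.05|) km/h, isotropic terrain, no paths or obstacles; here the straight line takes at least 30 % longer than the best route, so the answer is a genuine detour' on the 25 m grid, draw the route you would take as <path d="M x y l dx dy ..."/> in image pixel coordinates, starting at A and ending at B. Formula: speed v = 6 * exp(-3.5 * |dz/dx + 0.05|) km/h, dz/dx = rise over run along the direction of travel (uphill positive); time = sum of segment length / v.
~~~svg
<path d="M342 312l-12-24 0-46-10-21-22-22-12-6-24-25-17-8-4-1-39-20-13-13-13-7"/>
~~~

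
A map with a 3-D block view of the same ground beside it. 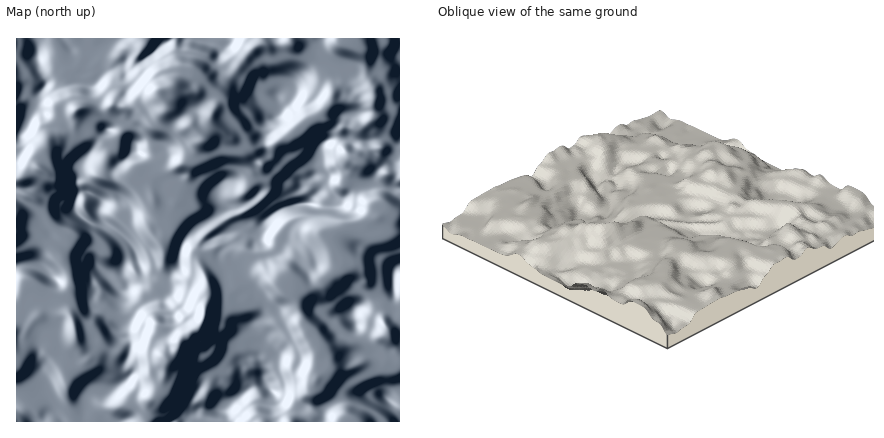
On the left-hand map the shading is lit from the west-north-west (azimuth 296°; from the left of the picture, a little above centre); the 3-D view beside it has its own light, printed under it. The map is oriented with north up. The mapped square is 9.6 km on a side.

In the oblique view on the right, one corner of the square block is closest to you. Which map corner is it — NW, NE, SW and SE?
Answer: SE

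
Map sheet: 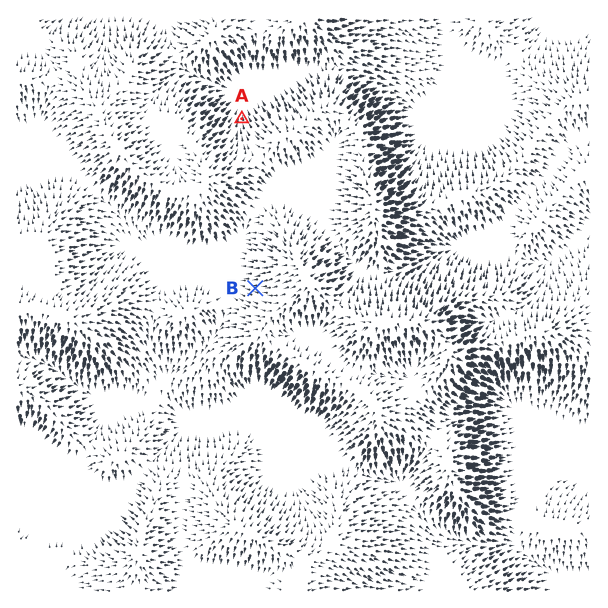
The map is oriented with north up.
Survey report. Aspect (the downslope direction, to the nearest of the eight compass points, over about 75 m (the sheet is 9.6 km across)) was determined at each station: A N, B W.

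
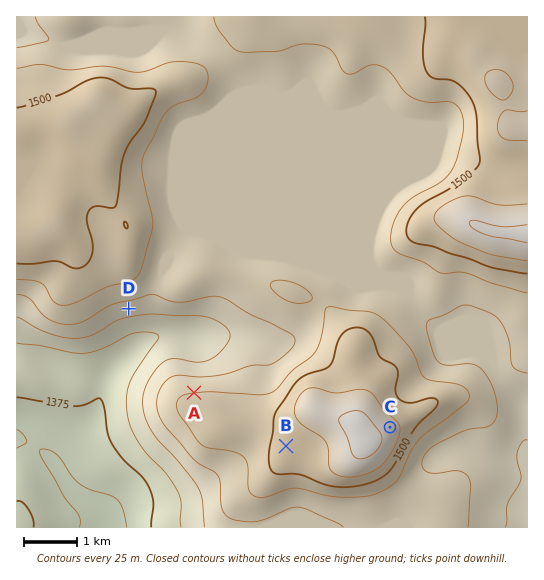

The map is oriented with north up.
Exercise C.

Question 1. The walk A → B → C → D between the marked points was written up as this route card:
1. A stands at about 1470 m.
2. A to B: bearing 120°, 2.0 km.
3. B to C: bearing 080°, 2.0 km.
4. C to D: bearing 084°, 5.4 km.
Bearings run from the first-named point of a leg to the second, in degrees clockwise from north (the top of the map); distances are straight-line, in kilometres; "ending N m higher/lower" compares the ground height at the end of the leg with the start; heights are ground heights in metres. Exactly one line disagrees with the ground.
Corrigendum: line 4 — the bearing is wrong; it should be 294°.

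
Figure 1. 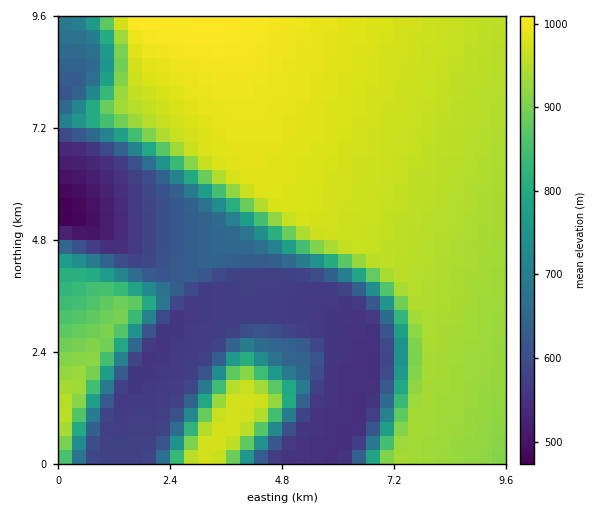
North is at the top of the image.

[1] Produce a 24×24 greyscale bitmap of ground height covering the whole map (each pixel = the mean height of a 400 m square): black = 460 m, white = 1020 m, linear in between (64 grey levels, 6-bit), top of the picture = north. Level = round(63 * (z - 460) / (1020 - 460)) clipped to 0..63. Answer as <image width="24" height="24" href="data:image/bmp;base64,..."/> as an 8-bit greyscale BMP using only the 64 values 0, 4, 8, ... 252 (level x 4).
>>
<image width="24" height="24" href="data:image/bmp;base64,Qk12BgAAAAAAADYEAAAoAAAAGAAAABgAAAABAAgAAAAAAEACAAATCwAAEwsAAAABAAAAAAAAAAAAAAEBAQACAgIAAwMDAAQEBAAFBQUABgYGAAcHBwAICAgACQkJAAoKCgALCwsADAwMAA0NDQAODg4ADw8PABAQEAAREREAEhISABMTEwAUFBQAFRUVABYWFgAXFxcAGBgYABkZGQAaGhoAGxsbABwcHAAdHR0AHh4eAB8fHwAgICAAISEhACIiIgAjIyMAJCQkACUlJQAmJiYAJycnACgoKAApKSkAKioqACsrKwAsLCwALS0tAC4uLgAvLy8AMDAwADExMQAyMjIAMzMzADQ0NAA1NTUANjY2ADc3NwA4ODgAOTk5ADo6OgA7OzsAPDw8AD09PQA+Pj4APz8/AEBAQABBQUEAQkJCAENDQwBEREQARUVFAEZGRgBHR0cASEhIAElJSQBKSkoAS0tLAExMTABNTU0ATk5OAE9PTwBQUFAAUVFRAFJSUgBTU1MAVFRUAFVVVQBWVlYAV1dXAFhYWABZWVkAWlpaAFtbWwBcXFwAXV1dAF5eXgBfX18AYGBgAGFhYQBiYmIAY2NjAGRkZABlZWUAZmZmAGdnZwBoaGgAaWlpAGpqagBra2sAbGxsAG1tbQBubm4Ab29vAHBwcABxcXEAcnJyAHNzcwB0dHQAdXV1AHZ2dgB3d3cAeHh4AHl5eQB6enoAe3t7AHx8fAB9fX0Afn5+AH9/fwCAgIAAgYGBAIKCggCDg4MAhISEAIWFhQCGhoYAh4eHAIiIiACJiYkAioqKAIuLiwCMjIwAjY2NAI6OjgCPj48AkJCQAJGRkQCSkpIAk5OTAJSUlACVlZUAlpaWAJeXlwCYmJgAmZmZAJqamgCbm5sAnJycAJ2dnQCenp4An5+fAKCgoAChoaEAoqKiAKOjowCkpKQApaWlAKampgCnp6cAqKioAKmpqQCqqqoAq6urAKysrACtra0Arq6uAK+vrwCwsLAAsbGxALKysgCzs7MAtLS0ALW1tQC2trYAt7e3ALi4uAC5ubkAurq6ALu7uwC8vLwAvb29AL6+vgC/v78AwMDAAMHBwQDCwsIAw8PDAMTExADFxcUAxsbGAMfHxwDIyMgAycnJAMrKygDLy8sAzMzMAM3NzQDOzs4Az8/PANDQ0ADR0dEA0tLSANPT0wDU1NQA1dXVANbW1gDX19cA2NjYANnZ2QDa2toA29vbANzc3ADd3d0A3t7eAN/f3wDg4OAA4eHhAOLi4gDj4+MA5OTkAOXl5QDm5uYA5+fnAOjo6ADp6ekA6urqAOvr6wDs7OwA7e3tAO7u7gDv7+8A8PDwAPHx8QDy8vIA8/PzAPT09AD19fUA9vb2APf39wD4+PgA+fn5APr6+gD7+/sA/Pz8AP39/QD+/v4A////AKhMNDQ0UKzk5MBwOCwoKCxovNjU1NDQzMRkNDQ0PHzQ6OS4aDQsKCg8lNDU1NTQzNiMPDA0NFCk4OjgsFwsKCgsbMTY1NTQ0Ny0WDAwMDhsxOTk1JBALCgoTLDY1NTQ0NTMiDwsMDBAiNTQqHhQLCgoPJzU2NTU0MzQsGAsLDA0UJiUbFRQMCgoNJDU2NTU0MDExJBELDAwNFRgVExALCwoOJDU2NTU1Li8xLx4OCwwNDQ4NDAwLCwoSKTY2NjU1Ky0vMSoaDQwMDQ0NDAwLCw0cMTc2NjU1KSsrJx8YEw4NDQ0NDAwNERwtNzc2NjY1JiMdFRERExQTEA8QERUcJjE3Nzc3NjY1FxEMCw0QEhQVFhYaIy0zNzg4ODc3NjY2BgQGCQ0QEhQVFx4pMzk5OTk4ODc3NzY2AgMGCQ0QEhUZIy43Ojo6OTk4ODg3NzY2AwQHCg0QFB0oMzk7Ozo6OTk5ODg3NzY2BQYICw8VIS03Ozs7Ozo6Ojk5ODg4Nzc2BwgLERomMTg7Ozs7Ozs6Ojk5OTg4Nzc2DhIZIy01OTo7Ozw7Ozs6Ojo5OTg4Nzc3HCQsMzY4Ojs7PDw8Ozs7Ojo5OTk4ODc3FB0rNjg6Ozs8PDw8PDs7Ojo6OTk4ODc3ExUjNDo7PDw8PDw8PDs7Ozo6OTk4ODg3FRUfMzs8PD09PT08PDw7Ozo6OTk5ODg3FxgiNTw9PT09PT09PDw7Ozs6Ojk5ODg4GR0rOj0+Pj4+PT09PDw8Ozs6Ojk5OTg4A=="/>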